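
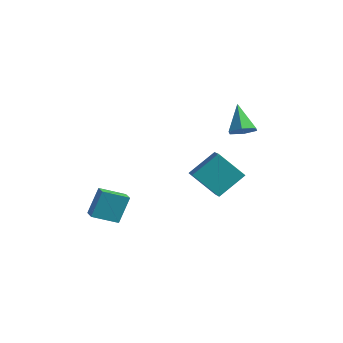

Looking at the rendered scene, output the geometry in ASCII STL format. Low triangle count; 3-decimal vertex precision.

solid 
facet normal -0.622 -0.672 0.401
outer loop
vertex -2.347 -4.344 -2.059
vertex -3.058 -3.831 -2.302
vertex -2.433 -5.226 -3.672
endloop
endfacet
facet normal 0.782 -0.563 0.266
outer loop
vertex -1.402 -4.109 -4.338
vertex -2.347 -4.344 -2.059
vertex -2.433 -5.226 -3.672
endloop
endfacet
facet normal -0.621 -0.673 0.402
outer loop
vertex -2.433 -5.226 -3.672
vertex -3.058 -3.831 -2.302
vertex -3.145 -4.713 -3.914
endloop
endfacet
facet normal -0.047 -0.479 -0.877
outer loop
vertex -3.145 -4.713 -3.914
vertex -1.402 -4.109 -4.338
vertex -2.433 -5.226 -3.672
endloop
endfacet
facet normal 0.047 0.480 0.876
outer loop
vertex -2.347 -4.344 -2.059
vertex -2.027 -2.714 -2.968
vertex -3.058 -3.831 -2.302
endloop
endfacet
facet normal 0.782 -0.564 0.266
outer loop
vertex -1.315 -3.227 -2.726
vertex -2.347 -4.344 -2.059
vertex -1.402 -4.109 -4.338
endloop
endfacet
facet normal 0.048 0.479 0.876
outer loop
vertex -1.315 -3.227 -2.726
vertex -2.027 -2.714 -2.968
vertex -2.347 -4.344 -2.059
endloop
endfacet
facet normal -0.782 0.563 -0.266
outer loop
vertex -3.058 -3.831 -2.302
vertex -2.027 -2.714 -2.968
vertex -3.145 -4.713 -3.914
endloop
endfacet
facet normal -0.047 -0.480 -0.876
outer loop
vertex -2.113 -3.596 -4.581
vertex -1.402 -4.109 -4.338
vertex -3.145 -4.713 -3.914
endloop
endfacet
facet normal -0.782 0.563 -0.266
outer loop
vertex -3.145 -4.713 -3.914
vertex -2.027 -2.714 -2.968
vertex -2.113 -3.596 -4.581
endloop
endfacet
facet normal 0.622 0.672 -0.401
outer loop
vertex -2.113 -3.596 -4.581
vertex -1.315 -3.227 -2.726
vertex -1.402 -4.109 -4.338
endloop
endfacet
facet normal 0.621 0.673 -0.401
outer loop
vertex -2.027 -2.714 -2.968
vertex -1.315 -3.227 -2.726
vertex -2.113 -3.596 -4.581
endloop
endfacet
facet normal 0.525 -0.441 -0.728
outer loop
vertex 2.384 2.047 1.72
vertex 2.05 2.624 1.13
vertex 2.806 2.814 1.56
endloop
endfacet
facet normal 0.468 -0.073 0.881
outer loop
vertex 2.384 2.047 1.72
vertex 2.806 2.814 1.56
vertex 1.01 3.496 2.57
endloop
endfacet
facet normal 0.525 -0.442 -0.728
outer loop
vertex 2.806 2.814 1.56
vertex 2.05 2.624 1.13
vertex 2.472 3.391 0.969
endloop
endfacet
facet normal 0.521 0.739 0.427
outer loop
vertex 2.806 2.814 1.56
vertex 2.472 3.391 0.969
vertex 1.01 3.496 2.57
endloop
endfacet
facet normal 0.525 -0.442 -0.727
outer loop
vertex 2.472 3.391 0.969
vertex 2.05 2.624 1.13
vertex 1.716 3.2 0.539
endloop
endfacet
facet normal -0.138 0.972 -0.190
outer loop
vertex 2.472 3.391 0.969
vertex 1.716 3.2 0.539
vertex 1.01 3.496 2.57
endloop
endfacet
facet normal 0.526 -0.441 -0.727
outer loop
vertex 1.716 3.2 0.539
vertex 2.05 2.624 1.13
vertex 1.295 2.433 0.7
endloop
endfacet
facet normal -0.850 0.392 -0.353
outer loop
vertex 1.716 3.2 0.539
vertex 1.295 2.433 0.7
vertex 1.01 3.496 2.57
endloop
endfacet
facet normal 0.526 -0.441 -0.728
outer loop
vertex 1.295 2.433 0.7
vertex 2.05 2.624 1.13
vertex 1.628 1.856 1.29
endloop
endfacet
facet normal -0.903 -0.418 0.100
outer loop
vertex 1.295 2.433 0.7
vertex 1.628 1.856 1.29
vertex 1.01 3.496 2.57
endloop
endfacet
facet normal 0.525 -0.440 -0.728
outer loop
vertex 1.628 1.856 1.29
vertex 2.05 2.624 1.13
vertex 2.384 2.047 1.72
endloop
endfacet
facet normal -0.244 -0.652 0.718
outer loop
vertex 1.628 1.856 1.29
vertex 2.384 2.047 1.72
vertex 1.01 3.496 2.57
endloop
endfacet
facet normal -0.634 0.626 -0.455
outer loop
vertex -0.611 3.574 -2.031
vertex 0.918 4.075 -3.473
vertex -1.269 2.003 -3.276
endloop
endfacet
facet normal -0.708 -0.232 0.667
outer loop
vertex -0.198 0.945 -2.507
vertex -0.611 3.574 -2.031
vertex -1.269 2.003 -3.276
endloop
endfacet
facet normal -0.634 0.626 -0.455
outer loop
vertex -1.269 2.003 -3.276
vertex 0.918 4.075 -3.473
vertex 0.259 2.504 -4.717
endloop
endfacet
facet normal -0.312 -0.745 -0.590
outer loop
vertex 0.259 2.504 -4.717
vertex -0.198 0.945 -2.507
vertex -1.269 2.003 -3.276
endloop
endfacet
facet normal 0.312 0.745 0.590
outer loop
vertex -0.611 3.574 -2.031
vertex 1.989 3.017 -2.704
vertex 0.918 4.075 -3.473
endloop
endfacet
facet normal -0.707 -0.232 0.668
outer loop
vertex 0.461 2.516 -1.263
vertex -0.611 3.574 -2.031
vertex -0.198 0.945 -2.507
endloop
endfacet
facet normal 0.312 0.745 0.590
outer loop
vertex 0.461 2.516 -1.263
vertex 1.989 3.017 -2.704
vertex -0.611 3.574 -2.031
endloop
endfacet
facet normal 0.708 0.232 -0.667
outer loop
vertex 0.918 4.075 -3.473
vertex 1.989 3.017 -2.704
vertex 0.259 2.504 -4.717
endloop
endfacet
facet normal -0.312 -0.745 -0.590
outer loop
vertex 1.331 1.446 -3.949
vertex -0.198 0.945 -2.507
vertex 0.259 2.504 -4.717
endloop
endfacet
facet normal 0.708 0.232 -0.667
outer loop
vertex 0.259 2.504 -4.717
vertex 1.989 3.017 -2.704
vertex 1.331 1.446 -3.949
endloop
endfacet
facet normal 0.634 -0.626 0.455
outer loop
vertex 1.331 1.446 -3.949
vertex 0.461 2.516 -1.263
vertex -0.198 0.945 -2.507
endloop
endfacet
facet normal 0.634 -0.626 0.455
outer loop
vertex 1.989 3.017 -2.704
vertex 0.461 2.516 -1.263
vertex 1.331 1.446 -3.949
endloop
endfacet

endsolid


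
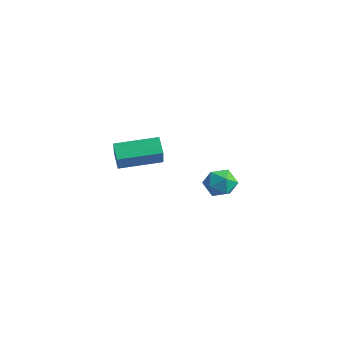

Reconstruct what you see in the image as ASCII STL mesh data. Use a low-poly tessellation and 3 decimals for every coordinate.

solid 
facet normal -0.974 -0.023 -0.224
outer loop
vertex 3.127 2.458 -3.772
vertex 3.026 1.795 -3.264
vertex 2.938 2.575 -2.961
endloop
endfacet
facet normal -0.720 0.643 -0.261
outer loop
vertex 3.127 2.458 -3.772
vertex 2.938 2.575 -2.961
vertex 3.511 3.065 -3.334
endloop
endfacet
facet normal -0.188 0.650 -0.736
outer loop
vertex 3.127 2.458 -3.772
vertex 3.511 3.065 -3.334
vertex 3.953 2.588 -3.868
endloop
endfacet
facet normal -0.114 -0.011 -0.993
outer loop
vertex 3.127 2.458 -3.772
vertex 3.953 2.588 -3.868
vertex 3.653 1.803 -3.825
endloop
endfacet
facet normal -0.600 -0.427 -0.677
outer loop
vertex 3.127 2.458 -3.772
vertex 3.653 1.803 -3.825
vertex 3.026 1.795 -3.264
endloop
endfacet
facet normal -0.447 0.811 0.378
outer loop
vertex 3.511 3.065 -3.334
vertex 2.938 2.575 -2.961
vertex 3.647 2.777 -2.555
endloop
endfacet
facet normal -0.859 -0.267 0.437
outer loop
vertex 2.938 2.575 -2.961
vertex 3.026 1.795 -3.264
vertex 3.347 1.992 -2.512
endloop
endfacet
facet normal -0.253 -0.921 -0.296
outer loop
vertex 3.026 1.795 -3.264
vertex 3.653 1.803 -3.825
vertex 3.789 1.515 -3.046
endloop
endfacet
facet normal 0.534 -0.248 -0.808
outer loop
vertex 3.653 1.803 -3.825
vertex 3.953 2.588 -3.868
vertex 4.362 2.005 -3.419
endloop
endfacet
facet normal 0.414 0.822 -0.392
outer loop
vertex 3.953 2.588 -3.868
vertex 3.511 3.065 -3.334
vertex 4.274 2.785 -3.116
endloop
endfacet
facet normal 0.114 0.011 0.993
outer loop
vertex 4.173 2.122 -2.608
vertex 3.647 2.777 -2.555
vertex 3.347 1.992 -2.512
endloop
endfacet
facet normal 0.188 -0.650 0.736
outer loop
vertex 4.173 2.122 -2.608
vertex 3.347 1.992 -2.512
vertex 3.789 1.515 -3.046
endloop
endfacet
facet normal 0.720 -0.643 0.261
outer loop
vertex 4.173 2.122 -2.608
vertex 3.789 1.515 -3.046
vertex 4.362 2.005 -3.419
endloop
endfacet
facet normal 0.974 0.023 0.224
outer loop
vertex 4.173 2.122 -2.608
vertex 4.362 2.005 -3.419
vertex 4.274 2.785 -3.116
endloop
endfacet
facet normal 0.600 0.427 0.677
outer loop
vertex 4.173 2.122 -2.608
vertex 4.274 2.785 -3.116
vertex 3.647 2.777 -2.555
endloop
endfacet
facet normal -0.534 0.248 0.808
outer loop
vertex 3.347 1.992 -2.512
vertex 3.647 2.777 -2.555
vertex 2.938 2.575 -2.961
endloop
endfacet
facet normal -0.414 -0.822 0.392
outer loop
vertex 3.789 1.515 -3.046
vertex 3.347 1.992 -2.512
vertex 3.026 1.795 -3.264
endloop
endfacet
facet normal 0.447 -0.811 -0.378
outer loop
vertex 4.362 2.005 -3.419
vertex 3.789 1.515 -3.046
vertex 3.653 1.803 -3.825
endloop
endfacet
facet normal 0.859 0.267 -0.437
outer loop
vertex 4.274 2.785 -3.116
vertex 4.362 2.005 -3.419
vertex 3.953 2.588 -3.868
endloop
endfacet
facet normal 0.253 0.921 0.296
outer loop
vertex 3.647 2.777 -2.555
vertex 4.274 2.785 -3.116
vertex 3.511 3.065 -3.334
endloop
endfacet
facet normal -0.716 0.405 0.569
outer loop
vertex -2.624 1.558 -3.237
vertex -1.443 3.328 -3.009
vertex -3.213 2.096 -4.362
endloop
endfacet
facet normal -0.552 -0.827 -0.107
outer loop
vertex -2.497 1.692 -4.931
vertex -2.624 1.558 -3.237
vertex -3.213 2.096 -4.362
endloop
endfacet
facet normal -0.716 0.404 0.569
outer loop
vertex -3.213 2.096 -4.362
vertex -1.443 3.328 -3.009
vertex -2.033 3.866 -4.134
endloop
endfacet
facet normal -0.428 0.390 -0.815
outer loop
vertex -2.033 3.866 -4.134
vertex -2.497 1.692 -4.931
vertex -3.213 2.096 -4.362
endloop
endfacet
facet normal 0.428 -0.390 0.815
outer loop
vertex -2.624 1.558 -3.237
vertex -0.727 2.924 -3.578
vertex -1.443 3.328 -3.009
endloop
endfacet
facet normal -0.551 -0.828 -0.107
outer loop
vertex -1.907 1.154 -3.806
vertex -2.624 1.558 -3.237
vertex -2.497 1.692 -4.931
endloop
endfacet
facet normal 0.427 -0.390 0.816
outer loop
vertex -1.907 1.154 -3.806
vertex -0.727 2.924 -3.578
vertex -2.624 1.558 -3.237
endloop
endfacet
facet normal 0.551 0.827 0.106
outer loop
vertex -1.443 3.328 -3.009
vertex -0.727 2.924 -3.578
vertex -2.033 3.866 -4.134
endloop
endfacet
facet normal -0.427 0.390 -0.816
outer loop
vertex -1.316 3.462 -4.703
vertex -2.497 1.692 -4.931
vertex -2.033 3.866 -4.134
endloop
endfacet
facet normal 0.551 0.827 0.107
outer loop
vertex -2.033 3.866 -4.134
vertex -0.727 2.924 -3.578
vertex -1.316 3.462 -4.703
endloop
endfacet
facet normal 0.716 -0.404 -0.569
outer loop
vertex -1.316 3.462 -4.703
vertex -1.907 1.154 -3.806
vertex -2.497 1.692 -4.931
endloop
endfacet
facet normal 0.716 -0.404 -0.568
outer loop
vertex -0.727 2.924 -3.578
vertex -1.907 1.154 -3.806
vertex -1.316 3.462 -4.703
endloop
endfacet

endsolid


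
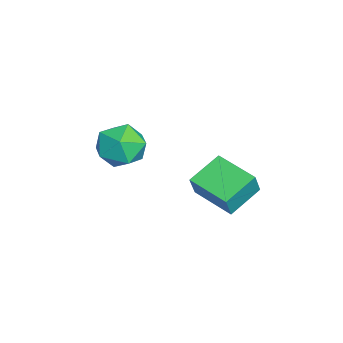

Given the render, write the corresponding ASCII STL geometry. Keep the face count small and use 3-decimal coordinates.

solid 
facet normal -0.637 0.657 0.403
outer loop
vertex 0.672 1.807 0.77
vertex 1.966 3.247 0.467
vertex 0.191 2.01 -0.321
endloop
endfacet
facet normal -0.660 -0.735 0.154
outer loop
vertex 1.274 0.893 -1.007
vertex 0.672 1.807 0.77
vertex 0.191 2.01 -0.321
endloop
endfacet
facet normal -0.637 0.657 0.403
outer loop
vertex 0.191 2.01 -0.321
vertex 1.966 3.247 0.467
vertex 1.485 3.45 -0.625
endloop
endfacet
facet normal -0.398 0.168 -0.902
outer loop
vertex 1.485 3.45 -0.625
vertex 1.274 0.893 -1.007
vertex 0.191 2.01 -0.321
endloop
endfacet
facet normal 0.398 -0.168 0.902
outer loop
vertex 0.672 1.807 0.77
vertex 3.049 2.13 -0.219
vertex 1.966 3.247 0.467
endloop
endfacet
facet normal -0.660 -0.735 0.154
outer loop
vertex 1.755 0.69 0.085
vertex 0.672 1.807 0.77
vertex 1.274 0.893 -1.007
endloop
endfacet
facet normal 0.398 -0.167 0.902
outer loop
vertex 1.755 0.69 0.085
vertex 3.049 2.13 -0.219
vertex 0.672 1.807 0.77
endloop
endfacet
facet normal 0.660 0.735 -0.154
outer loop
vertex 1.966 3.247 0.467
vertex 3.049 2.13 -0.219
vertex 1.485 3.45 -0.625
endloop
endfacet
facet normal -0.398 0.168 -0.902
outer loop
vertex 2.568 2.333 -1.31
vertex 1.274 0.893 -1.007
vertex 1.485 3.45 -0.625
endloop
endfacet
facet normal 0.660 0.735 -0.154
outer loop
vertex 1.485 3.45 -0.625
vertex 3.049 2.13 -0.219
vertex 2.568 2.333 -1.31
endloop
endfacet
facet normal 0.637 -0.657 -0.403
outer loop
vertex 2.568 2.333 -1.31
vertex 1.755 0.69 0.085
vertex 1.274 0.893 -1.007
endloop
endfacet
facet normal 0.637 -0.657 -0.403
outer loop
vertex 3.049 2.13 -0.219
vertex 1.755 0.69 0.085
vertex 2.568 2.333 -1.31
endloop
endfacet
facet normal 0.296 0.483 0.824
outer loop
vertex -0.764 -1.117 0.39
vertex -1.424 -1.881 1.075
vertex -0.263 -2.146 0.813
endloop
endfacet
facet normal 0.796 0.517 0.316
outer loop
vertex -0.764 -1.117 0.39
vertex -0.263 -2.146 0.813
vertex -0.043 -1.786 -0.331
endloop
endfacet
facet normal 0.504 0.824 -0.260
outer loop
vertex -0.764 -1.117 0.39
vertex -0.043 -1.786 -0.331
vertex -1.068 -1.299 -0.777
endloop
endfacet
facet normal -0.175 0.979 -0.107
outer loop
vertex -0.764 -1.117 0.39
vertex -1.068 -1.299 -0.777
vertex -1.922 -1.357 0.092
endloop
endfacet
facet normal -0.304 0.768 0.564
outer loop
vertex -0.764 -1.117 0.39
vertex -1.922 -1.357 0.092
vertex -1.424 -1.881 1.075
endloop
endfacet
facet normal 0.979 -0.150 0.141
outer loop
vertex -0.043 -1.786 -0.331
vertex -0.263 -2.146 0.813
vertex -0.258 -2.963 -0.092
endloop
endfacet
facet normal 0.171 -0.205 0.964
outer loop
vertex -0.263 -2.146 0.813
vertex -1.424 -1.881 1.075
vertex -1.112 -3.021 0.777
endloop
endfacet
facet normal -0.800 0.256 0.542
outer loop
vertex -1.424 -1.881 1.075
vertex -1.922 -1.357 0.092
vertex -2.137 -2.534 0.331
endloop
endfacet
facet normal -0.592 0.597 -0.542
outer loop
vertex -1.922 -1.357 0.092
vertex -1.068 -1.299 -0.777
vertex -1.917 -2.174 -0.813
endloop
endfacet
facet normal 0.508 0.345 -0.789
outer loop
vertex -1.068 -1.299 -0.777
vertex -0.043 -1.786 -0.331
vertex -0.756 -2.439 -1.075
endloop
endfacet
facet normal 0.175 -0.979 0.107
outer loop
vertex -1.416 -3.203 -0.39
vertex -0.258 -2.963 -0.092
vertex -1.112 -3.021 0.777
endloop
endfacet
facet normal -0.504 -0.824 0.260
outer loop
vertex -1.416 -3.203 -0.39
vertex -1.112 -3.021 0.777
vertex -2.137 -2.534 0.331
endloop
endfacet
facet normal -0.796 -0.517 -0.316
outer loop
vertex -1.416 -3.203 -0.39
vertex -2.137 -2.534 0.331
vertex -1.917 -2.174 -0.813
endloop
endfacet
facet normal -0.296 -0.483 -0.824
outer loop
vertex -1.416 -3.203 -0.39
vertex -1.917 -2.174 -0.813
vertex -0.756 -2.439 -1.075
endloop
endfacet
facet normal 0.304 -0.768 -0.564
outer loop
vertex -1.416 -3.203 -0.39
vertex -0.756 -2.439 -1.075
vertex -0.258 -2.963 -0.092
endloop
endfacet
facet normal 0.592 -0.597 0.542
outer loop
vertex -1.112 -3.021 0.777
vertex -0.258 -2.963 -0.092
vertex -0.263 -2.146 0.813
endloop
endfacet
facet normal -0.508 -0.345 0.789
outer loop
vertex -2.137 -2.534 0.331
vertex -1.112 -3.021 0.777
vertex -1.424 -1.881 1.075
endloop
endfacet
facet normal -0.979 0.150 -0.141
outer loop
vertex -1.917 -2.174 -0.813
vertex -2.137 -2.534 0.331
vertex -1.922 -1.357 0.092
endloop
endfacet
facet normal -0.171 0.205 -0.964
outer loop
vertex -0.756 -2.439 -1.075
vertex -1.917 -2.174 -0.813
vertex -1.068 -1.299 -0.777
endloop
endfacet
facet normal 0.800 -0.256 -0.542
outer loop
vertex -0.258 -2.963 -0.092
vertex -0.756 -2.439 -1.075
vertex -0.043 -1.786 -0.331
endloop
endfacet

endsolid


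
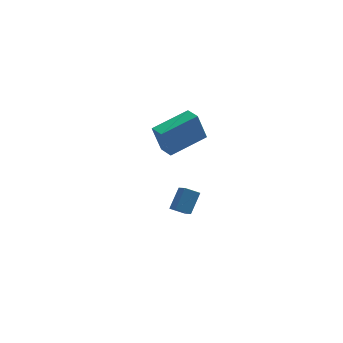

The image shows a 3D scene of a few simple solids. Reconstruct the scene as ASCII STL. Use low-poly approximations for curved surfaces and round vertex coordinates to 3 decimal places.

solid 
facet normal -0.925 -0.294 -0.242
outer loop
vertex -1.735 -3.9 4.202
vertex -1.966 -3.07 4.077
vertex -1.322 -4.004 2.753
endloop
endfacet
facet normal 0.265 -0.953 0.144
outer loop
vertex 0.546 -3.41 3.243
vertex -1.735 -3.9 4.202
vertex -1.322 -4.004 2.753
endloop
endfacet
facet normal -0.925 -0.294 -0.242
outer loop
vertex -1.322 -4.004 2.753
vertex -1.966 -3.07 4.077
vertex -1.553 -3.174 2.628
endloop
endfacet
facet normal 0.273 -0.068 -0.959
outer loop
vertex -1.553 -3.174 2.628
vertex 0.546 -3.41 3.243
vertex -1.322 -4.004 2.753
endloop
endfacet
facet normal -0.273 0.068 0.959
outer loop
vertex -1.735 -3.9 4.202
vertex -0.098 -2.476 4.567
vertex -1.966 -3.07 4.077
endloop
endfacet
facet normal 0.265 -0.953 0.144
outer loop
vertex 0.133 -3.306 4.692
vertex -1.735 -3.9 4.202
vertex 0.546 -3.41 3.243
endloop
endfacet
facet normal -0.273 0.068 0.959
outer loop
vertex 0.133 -3.306 4.692
vertex -0.098 -2.476 4.567
vertex -1.735 -3.9 4.202
endloop
endfacet
facet normal -0.265 0.953 -0.144
outer loop
vertex -1.966 -3.07 4.077
vertex -0.098 -2.476 4.567
vertex -1.553 -3.174 2.628
endloop
endfacet
facet normal 0.273 -0.068 -0.959
outer loop
vertex 0.315 -2.58 3.118
vertex 0.546 -3.41 3.243
vertex -1.553 -3.174 2.628
endloop
endfacet
facet normal -0.265 0.953 -0.144
outer loop
vertex -1.553 -3.174 2.628
vertex -0.098 -2.476 4.567
vertex 0.315 -2.58 3.118
endloop
endfacet
facet normal 0.925 0.294 0.242
outer loop
vertex 0.315 -2.58 3.118
vertex 0.133 -3.306 4.692
vertex 0.546 -3.41 3.243
endloop
endfacet
facet normal 0.925 0.294 0.242
outer loop
vertex -0.098 -2.476 4.567
vertex 0.133 -3.306 4.692
vertex 0.315 -2.58 3.118
endloop
endfacet
facet normal -0.500 -0.532 -0.684
outer loop
vertex -0.764 -2.774 -2.138
vertex -0.832 -1.892 -2.774
vertex -0.073 -2.974 -2.488
endloop
endfacet
facet normal 0.062 -0.809 0.584
outer loop
vertex 0.572 -2.288 -1.606
vertex -0.764 -2.774 -2.138
vertex -0.073 -2.974 -2.488
endloop
endfacet
facet normal -0.500 -0.531 -0.684
outer loop
vertex -0.073 -2.974 -2.488
vertex -0.832 -1.892 -2.774
vertex -0.14 -2.092 -3.124
endloop
endfacet
facet normal 0.864 -0.250 -0.437
outer loop
vertex -0.14 -2.092 -3.124
vertex 0.572 -2.288 -1.606
vertex -0.073 -2.974 -2.488
endloop
endfacet
facet normal -0.864 0.249 0.438
outer loop
vertex -0.764 -2.774 -2.138
vertex -0.187 -1.206 -1.892
vertex -0.832 -1.892 -2.774
endloop
endfacet
facet normal 0.062 -0.809 0.584
outer loop
vertex -0.12 -2.088 -1.256
vertex -0.764 -2.774 -2.138
vertex 0.572 -2.288 -1.606
endloop
endfacet
facet normal -0.864 0.249 0.437
outer loop
vertex -0.12 -2.088 -1.256
vertex -0.187 -1.206 -1.892
vertex -0.764 -2.774 -2.138
endloop
endfacet
facet normal -0.062 0.809 -0.584
outer loop
vertex -0.832 -1.892 -2.774
vertex -0.187 -1.206 -1.892
vertex -0.14 -2.092 -3.124
endloop
endfacet
facet normal 0.864 -0.249 -0.437
outer loop
vertex 0.504 -1.406 -2.242
vertex 0.572 -2.288 -1.606
vertex -0.14 -2.092 -3.124
endloop
endfacet
facet normal -0.062 0.809 -0.584
outer loop
vertex -0.14 -2.092 -3.124
vertex -0.187 -1.206 -1.892
vertex 0.504 -1.406 -2.242
endloop
endfacet
facet normal 0.500 0.532 0.684
outer loop
vertex 0.504 -1.406 -2.242
vertex -0.12 -2.088 -1.256
vertex 0.572 -2.288 -1.606
endloop
endfacet
facet normal 0.500 0.531 0.684
outer loop
vertex -0.187 -1.206 -1.892
vertex -0.12 -2.088 -1.256
vertex 0.504 -1.406 -2.242
endloop
endfacet

endsolid


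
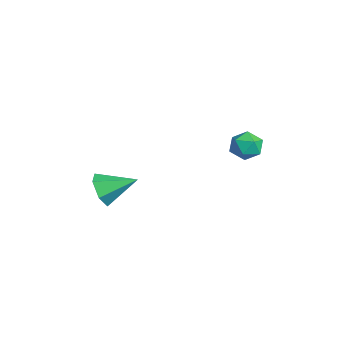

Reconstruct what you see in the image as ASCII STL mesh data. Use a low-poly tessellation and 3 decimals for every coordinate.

solid 
facet normal -0.279 -0.876 -0.395
outer loop
vertex -1.63 -5.208 -0.853
vertex -1.96 -4.7 -1.747
vertex -0.943 -5.057 -1.673
endloop
endfacet
facet normal 0.770 -0.050 0.636
outer loop
vertex -1.63 -5.208 -0.853
vertex -0.943 -5.057 -1.673
vertex -1.4 -2.94 -0.953
endloop
endfacet
facet normal -0.278 -0.875 -0.396
outer loop
vertex -0.943 -5.057 -1.673
vertex -1.96 -4.7 -1.747
vertex -1.273 -4.548 -2.567
endloop
endfacet
facet normal 0.943 0.270 -0.195
outer loop
vertex -0.943 -5.057 -1.673
vertex -1.273 -4.548 -2.567
vertex -1.4 -2.94 -0.953
endloop
endfacet
facet normal -0.278 -0.875 -0.396
outer loop
vertex -1.273 -4.548 -2.567
vertex -1.96 -4.7 -1.747
vertex -2.29 -4.191 -2.641
endloop
endfacet
facet normal 0.290 0.689 -0.664
outer loop
vertex -1.273 -4.548 -2.567
vertex -2.29 -4.191 -2.641
vertex -1.4 -2.94 -0.953
endloop
endfacet
facet normal -0.278 -0.875 -0.396
outer loop
vertex -2.29 -4.191 -2.641
vertex -1.96 -4.7 -1.747
vertex -2.977 -4.343 -1.821
endloop
endfacet
facet normal -0.535 0.789 -0.302
outer loop
vertex -2.29 -4.191 -2.641
vertex -2.977 -4.343 -1.821
vertex -1.4 -2.94 -0.953
endloop
endfacet
facet normal -0.279 -0.876 -0.395
outer loop
vertex -2.977 -4.343 -1.821
vertex -1.96 -4.7 -1.747
vertex -2.647 -4.851 -0.927
endloop
endfacet
facet normal -0.708 0.469 0.528
outer loop
vertex -2.977 -4.343 -1.821
vertex -2.647 -4.851 -0.927
vertex -1.4 -2.94 -0.953
endloop
endfacet
facet normal -0.279 -0.876 -0.395
outer loop
vertex -2.647 -4.851 -0.927
vertex -1.96 -4.7 -1.747
vertex -1.63 -5.208 -0.853
endloop
endfacet
facet normal -0.055 0.050 0.997
outer loop
vertex -2.647 -4.851 -0.927
vertex -1.63 -5.208 -0.853
vertex -1.4 -2.94 -0.953
endloop
endfacet
facet normal 0.188 0.563 0.805
outer loop
vertex -0.142 3.182 1.639
vertex -0.44 2.471 2.206
vertex 0.481 2.527 1.952
endloop
endfacet
facet normal 0.630 0.728 0.270
outer loop
vertex -0.142 3.182 1.639
vertex 0.481 2.527 1.952
vertex 0.52 2.829 1.045
endloop
endfacet
facet normal 0.235 0.928 -0.289
outer loop
vertex -0.142 3.182 1.639
vertex 0.52 2.829 1.045
vertex -0.377 2.961 0.738
endloop
endfacet
facet normal -0.451 0.887 -0.100
outer loop
vertex -0.142 3.182 1.639
vertex -0.377 2.961 0.738
vertex -0.97 2.74 1.456
endloop
endfacet
facet normal -0.480 0.661 0.576
outer loop
vertex -0.142 3.182 1.639
vertex -0.97 2.74 1.456
vertex -0.44 2.471 2.206
endloop
endfacet
facet normal 0.987 0.136 0.088
outer loop
vertex 0.52 2.829 1.045
vertex 0.481 2.527 1.952
vertex 0.63 1.9 1.244
endloop
endfacet
facet normal 0.271 -0.131 0.954
outer loop
vertex 0.481 2.527 1.952
vertex -0.44 2.471 2.206
vertex 0.037 1.679 1.962
endloop
endfacet
facet normal -0.811 0.029 0.584
outer loop
vertex -0.44 2.471 2.206
vertex -0.97 2.74 1.456
vertex -0.86 1.811 1.655
endloop
endfacet
facet normal -0.764 0.394 -0.510
outer loop
vertex -0.97 2.74 1.456
vertex -0.377 2.961 0.738
vertex -0.821 2.113 0.748
endloop
endfacet
facet normal 0.347 0.461 -0.817
outer loop
vertex -0.377 2.961 0.738
vertex 0.52 2.829 1.045
vertex 0.1 2.169 0.494
endloop
endfacet
facet normal 0.451 -0.887 0.100
outer loop
vertex -0.198 1.458 1.061
vertex 0.63 1.9 1.244
vertex 0.037 1.679 1.962
endloop
endfacet
facet normal -0.235 -0.928 0.289
outer loop
vertex -0.198 1.458 1.061
vertex 0.037 1.679 1.962
vertex -0.86 1.811 1.655
endloop
endfacet
facet normal -0.630 -0.728 -0.270
outer loop
vertex -0.198 1.458 1.061
vertex -0.86 1.811 1.655
vertex -0.821 2.113 0.748
endloop
endfacet
facet normal -0.188 -0.563 -0.805
outer loop
vertex -0.198 1.458 1.061
vertex -0.821 2.113 0.748
vertex 0.1 2.169 0.494
endloop
endfacet
facet normal 0.480 -0.661 -0.576
outer loop
vertex -0.198 1.458 1.061
vertex 0.1 2.169 0.494
vertex 0.63 1.9 1.244
endloop
endfacet
facet normal 0.764 -0.394 0.510
outer loop
vertex 0.037 1.679 1.962
vertex 0.63 1.9 1.244
vertex 0.481 2.527 1.952
endloop
endfacet
facet normal -0.347 -0.461 0.817
outer loop
vertex -0.86 1.811 1.655
vertex 0.037 1.679 1.962
vertex -0.44 2.471 2.206
endloop
endfacet
facet normal -0.987 -0.136 -0.088
outer loop
vertex -0.821 2.113 0.748
vertex -0.86 1.811 1.655
vertex -0.97 2.74 1.456
endloop
endfacet
facet normal -0.271 0.131 -0.954
outer loop
vertex 0.1 2.169 0.494
vertex -0.821 2.113 0.748
vertex -0.377 2.961 0.738
endloop
endfacet
facet normal 0.811 -0.029 -0.584
outer loop
vertex 0.63 1.9 1.244
vertex 0.1 2.169 0.494
vertex 0.52 2.829 1.045
endloop
endfacet

endsolid


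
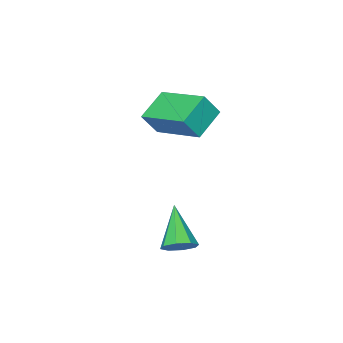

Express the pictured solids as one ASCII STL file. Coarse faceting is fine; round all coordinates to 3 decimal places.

solid 
facet normal 0.423 0.623 -0.658
outer loop
vertex 3.03 1.254 -2.87
vertex 2.686 1.027 -3.306
vertex 2.632 1.478 -2.914
endloop
endfacet
facet normal 0.111 0.378 0.919
outer loop
vertex 3.03 1.254 -2.87
vertex 2.632 1.478 -2.914
vertex 1.994 0.013 -2.234
endloop
endfacet
facet normal 0.425 0.622 -0.657
outer loop
vertex 2.632 1.478 -2.914
vertex 2.686 1.027 -3.306
vertex 2.265 1.439 -3.188
endloop
endfacet
facet normal -0.541 0.536 0.648
outer loop
vertex 2.632 1.478 -2.914
vertex 2.265 1.439 -3.188
vertex 1.994 0.013 -2.234
endloop
endfacet
facet normal 0.424 0.622 -0.658
outer loop
vertex 2.265 1.439 -3.188
vertex 2.686 1.027 -3.306
vertex 2.145 1.158 -3.531
endloop
endfacet
facet normal -0.957 0.262 0.120
outer loop
vertex 2.265 1.439 -3.188
vertex 2.145 1.158 -3.531
vertex 1.994 0.013 -2.234
endloop
endfacet
facet normal 0.424 0.623 -0.657
outer loop
vertex 2.145 1.158 -3.531
vertex 2.686 1.027 -3.306
vertex 2.342 0.801 -3.742
endloop
endfacet
facet normal -0.892 -0.283 -0.354
outer loop
vertex 2.145 1.158 -3.531
vertex 2.342 0.801 -3.742
vertex 1.994 0.013 -2.234
endloop
endfacet
facet normal 0.425 0.622 -0.658
outer loop
vertex 2.342 0.801 -3.742
vertex 2.686 1.027 -3.306
vertex 2.74 0.576 -3.698
endloop
endfacet
facet normal -0.385 -0.778 -0.496
outer loop
vertex 2.342 0.801 -3.742
vertex 2.74 0.576 -3.698
vertex 1.994 0.013 -2.234
endloop
endfacet
facet normal 0.424 0.622 -0.658
outer loop
vertex 2.74 0.576 -3.698
vertex 2.686 1.027 -3.306
vertex 3.106 0.616 -3.424
endloop
endfacet
facet normal 0.269 -0.937 -0.223
outer loop
vertex 2.74 0.576 -3.698
vertex 3.106 0.616 -3.424
vertex 1.994 0.013 -2.234
endloop
endfacet
facet normal 0.424 0.622 -0.658
outer loop
vertex 3.106 0.616 -3.424
vertex 2.686 1.027 -3.306
vertex 3.226 0.897 -3.081
endloop
endfacet
facet normal 0.684 -0.663 0.304
outer loop
vertex 3.106 0.616 -3.424
vertex 3.226 0.897 -3.081
vertex 1.994 0.013 -2.234
endloop
endfacet
facet normal 0.424 0.622 -0.658
outer loop
vertex 3.226 0.897 -3.081
vertex 2.686 1.027 -3.306
vertex 3.03 1.254 -2.87
endloop
endfacet
facet normal 0.619 -0.119 0.776
outer loop
vertex 3.226 0.897 -3.081
vertex 3.03 1.254 -2.87
vertex 1.994 0.013 -2.234
endloop
endfacet
facet normal -0.504 0.219 -0.835
outer loop
vertex -1.405 -3.599 -0.784
vertex -1.523 -1.677 -0.209
vertex -0.276 -3.346 -1.399
endloop
endfacet
facet normal 0.059 -0.956 -0.286
outer loop
vertex 0.223 -3.563 -0.571
vertex -1.405 -3.599 -0.784
vertex -0.276 -3.346 -1.399
endloop
endfacet
facet normal -0.504 0.219 -0.836
outer loop
vertex -0.276 -3.346 -1.399
vertex -1.523 -1.677 -0.209
vertex -0.394 -1.424 -0.823
endloop
endfacet
facet normal 0.862 0.193 -0.469
outer loop
vertex -0.394 -1.424 -0.823
vertex 0.223 -3.563 -0.571
vertex -0.276 -3.346 -1.399
endloop
endfacet
facet normal -0.862 -0.193 0.469
outer loop
vertex -1.405 -3.599 -0.784
vertex -1.024 -1.894 0.619
vertex -1.523 -1.677 -0.209
endloop
endfacet
facet normal 0.059 -0.956 -0.286
outer loop
vertex -0.906 -3.816 0.043
vertex -1.405 -3.599 -0.784
vertex 0.223 -3.563 -0.571
endloop
endfacet
facet normal -0.862 -0.193 0.469
outer loop
vertex -0.906 -3.816 0.043
vertex -1.024 -1.894 0.619
vertex -1.405 -3.599 -0.784
endloop
endfacet
facet normal -0.059 0.956 0.286
outer loop
vertex -1.523 -1.677 -0.209
vertex -1.024 -1.894 0.619
vertex -0.394 -1.424 -0.823
endloop
endfacet
facet normal 0.862 0.193 -0.469
outer loop
vertex 0.105 -1.641 0.004
vertex 0.223 -3.563 -0.571
vertex -0.394 -1.424 -0.823
endloop
endfacet
facet normal -0.058 0.956 0.286
outer loop
vertex -0.394 -1.424 -0.823
vertex -1.024 -1.894 0.619
vertex 0.105 -1.641 0.004
endloop
endfacet
facet normal 0.504 -0.219 0.836
outer loop
vertex 0.105 -1.641 0.004
vertex -0.906 -3.816 0.043
vertex 0.223 -3.563 -0.571
endloop
endfacet
facet normal 0.504 -0.219 0.835
outer loop
vertex -1.024 -1.894 0.619
vertex -0.906 -3.816 0.043
vertex 0.105 -1.641 0.004
endloop
endfacet

endsolid


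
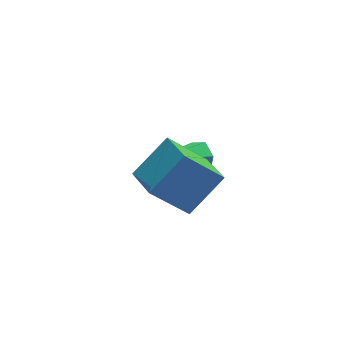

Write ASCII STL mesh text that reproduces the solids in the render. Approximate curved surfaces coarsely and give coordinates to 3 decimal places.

solid 
facet normal -0.668 0.130 0.733
outer loop
vertex -0.553 -3.245 2.612
vertex -0.654 -1.721 2.249
vertex -2.021 -3.644 1.345
endloop
endfacet
facet normal 0.065 -0.971 0.231
outer loop
vertex -0.606 -3.919 -0.209
vertex -0.553 -3.245 2.612
vertex -2.021 -3.644 1.345
endloop
endfacet
facet normal -0.667 0.130 0.733
outer loop
vertex -2.021 -3.644 1.345
vertex -0.654 -1.721 2.249
vertex -2.123 -2.12 0.983
endloop
endfacet
facet normal -0.742 -0.202 -0.640
outer loop
vertex -2.123 -2.12 0.983
vertex -0.606 -3.919 -0.209
vertex -2.021 -3.644 1.345
endloop
endfacet
facet normal 0.742 0.202 0.640
outer loop
vertex -0.553 -3.245 2.612
vertex 0.761 -1.996 0.695
vertex -0.654 -1.721 2.249
endloop
endfacet
facet normal 0.065 -0.971 0.231
outer loop
vertex 0.863 -3.52 1.057
vertex -0.553 -3.245 2.612
vertex -0.606 -3.919 -0.209
endloop
endfacet
facet normal 0.742 0.202 0.640
outer loop
vertex 0.863 -3.52 1.057
vertex 0.761 -1.996 0.695
vertex -0.553 -3.245 2.612
endloop
endfacet
facet normal -0.065 0.971 -0.231
outer loop
vertex -0.654 -1.721 2.249
vertex 0.761 -1.996 0.695
vertex -2.123 -2.12 0.983
endloop
endfacet
facet normal -0.742 -0.202 -0.640
outer loop
vertex -0.707 -2.395 -0.572
vertex -0.606 -3.919 -0.209
vertex -2.123 -2.12 0.983
endloop
endfacet
facet normal -0.065 0.971 -0.231
outer loop
vertex -2.123 -2.12 0.983
vertex 0.761 -1.996 0.695
vertex -0.707 -2.395 -0.572
endloop
endfacet
facet normal 0.667 -0.130 -0.733
outer loop
vertex -0.707 -2.395 -0.572
vertex 0.863 -3.52 1.057
vertex -0.606 -3.919 -0.209
endloop
endfacet
facet normal 0.668 -0.129 -0.733
outer loop
vertex 0.761 -1.996 0.695
vertex 0.863 -3.52 1.057
vertex -0.707 -2.395 -0.572
endloop
endfacet
facet normal 0.864 0.095 -0.494
outer loop
vertex 1.989 1.306 -1.972
vertex 1.568 1.002 -2.767
vertex 1.654 1.892 -2.446
endloop
endfacet
facet normal -0.040 0.614 0.788
outer loop
vertex 1.989 1.306 -1.972
vertex 1.654 1.892 -2.446
vertex -0.308 0.798 -1.693
endloop
endfacet
facet normal 0.864 0.095 -0.494
outer loop
vertex 1.654 1.892 -2.446
vertex 1.568 1.002 -2.767
vertex 1.254 1.807 -3.162
endloop
endfacet
facet normal -0.440 0.887 0.141
outer loop
vertex 1.654 1.892 -2.446
vertex 1.254 1.807 -3.162
vertex -0.308 0.798 -1.693
endloop
endfacet
facet normal 0.864 0.094 -0.495
outer loop
vertex 1.254 1.807 -3.162
vertex 1.568 1.002 -2.767
vertex 1.09 1.115 -3.58
endloop
endfacet
facet normal -0.747 0.464 -0.476
outer loop
vertex 1.254 1.807 -3.162
vertex 1.09 1.115 -3.58
vertex -0.308 0.798 -1.693
endloop
endfacet
facet normal 0.864 0.093 -0.495
outer loop
vertex 1.09 1.115 -3.58
vertex 1.568 1.002 -2.767
vertex 1.285 0.338 -3.385
endloop
endfacet
facet normal -0.730 -0.333 -0.597
outer loop
vertex 1.09 1.115 -3.58
vertex 1.285 0.338 -3.385
vertex -0.308 0.798 -1.693
endloop
endfacet
facet normal 0.864 0.093 -0.495
outer loop
vertex 1.285 0.338 -3.385
vertex 1.568 1.002 -2.767
vertex 1.693 0.061 -2.725
endloop
endfacet
facet normal -0.402 -0.906 -0.132
outer loop
vertex 1.285 0.338 -3.385
vertex 1.693 0.061 -2.725
vertex -0.308 0.798 -1.693
endloop
endfacet
facet normal 0.864 0.093 -0.495
outer loop
vertex 1.693 0.061 -2.725
vertex 1.568 1.002 -2.767
vertex 2.007 0.492 -2.096
endloop
endfacet
facet normal -0.010 -0.823 0.569
outer loop
vertex 1.693 0.061 -2.725
vertex 2.007 0.492 -2.096
vertex -0.308 0.798 -1.693
endloop
endfacet
facet normal 0.864 0.094 -0.494
outer loop
vertex 2.007 0.492 -2.096
vertex 1.568 1.002 -2.767
vertex 1.989 1.306 -1.972
endloop
endfacet
facet normal 0.151 -0.146 0.978
outer loop
vertex 2.007 0.492 -2.096
vertex 1.989 1.306 -1.972
vertex -0.308 0.798 -1.693
endloop
endfacet

endsolid


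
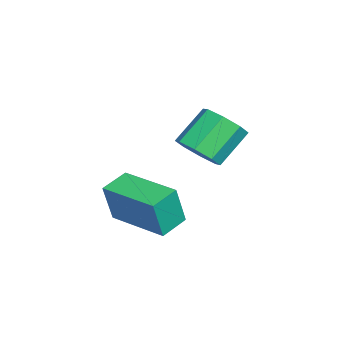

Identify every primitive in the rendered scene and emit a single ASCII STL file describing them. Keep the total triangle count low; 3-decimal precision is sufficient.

solid 
facet normal -0.813 0.532 0.235
outer loop
vertex 2.953 -3.316 1.928
vertex 4.0 -1.757 2.02
vertex 2.732 -3.093 0.656
endloop
endfacet
facet normal -0.557 -0.829 -0.049
outer loop
vertex 3.48 -3.583 0.44
vertex 2.953 -3.316 1.928
vertex 2.732 -3.093 0.656
endloop
endfacet
facet normal -0.813 0.532 0.235
outer loop
vertex 2.732 -3.093 0.656
vertex 4.0 -1.757 2.02
vertex 3.779 -1.534 0.748
endloop
endfacet
facet normal -0.169 0.171 -0.971
outer loop
vertex 3.779 -1.534 0.748
vertex 3.48 -3.583 0.44
vertex 2.732 -3.093 0.656
endloop
endfacet
facet normal 0.169 -0.171 0.971
outer loop
vertex 2.953 -3.316 1.928
vertex 4.748 -2.247 1.804
vertex 4.0 -1.757 2.02
endloop
endfacet
facet normal -0.557 -0.829 -0.049
outer loop
vertex 3.701 -3.806 1.712
vertex 2.953 -3.316 1.928
vertex 3.48 -3.583 0.44
endloop
endfacet
facet normal 0.169 -0.171 0.971
outer loop
vertex 3.701 -3.806 1.712
vertex 4.748 -2.247 1.804
vertex 2.953 -3.316 1.928
endloop
endfacet
facet normal 0.557 0.829 0.049
outer loop
vertex 4.0 -1.757 2.02
vertex 4.748 -2.247 1.804
vertex 3.779 -1.534 0.748
endloop
endfacet
facet normal -0.169 0.171 -0.971
outer loop
vertex 4.527 -2.024 0.532
vertex 3.48 -3.583 0.44
vertex 3.779 -1.534 0.748
endloop
endfacet
facet normal 0.557 0.829 0.049
outer loop
vertex 3.779 -1.534 0.748
vertex 4.748 -2.247 1.804
vertex 4.527 -2.024 0.532
endloop
endfacet
facet normal 0.813 -0.532 -0.235
outer loop
vertex 4.527 -2.024 0.532
vertex 3.701 -3.806 1.712
vertex 3.48 -3.583 0.44
endloop
endfacet
facet normal 0.813 -0.532 -0.235
outer loop
vertex 4.748 -2.247 1.804
vertex 3.701 -3.806 1.712
vertex 4.527 -2.024 0.532
endloop
endfacet
facet normal 0.553 -0.491 -0.674
outer loop
vertex 2.129 -1.541 2.541
vertex 1.532 -1.548 2.056
vertex 2.119 -1.069 2.189
endloop
endfacet
facet normal 0.833 0.342 0.435
outer loop
vertex 2.129 -1.541 2.541
vertex 2.119 -1.069 2.189
vertex 1.365 -0.865 3.47
endloop
endfacet
facet normal 0.833 0.342 0.436
outer loop
vertex 1.365 -0.865 3.47
vertex 2.119 -1.069 2.189
vertex 1.355 -0.392 3.118
endloop
endfacet
facet normal -0.554 0.489 0.673
outer loop
vertex 1.365 -0.865 3.47
vertex 1.355 -0.392 3.118
vertex 0.768 -0.872 2.984
endloop
endfacet
facet normal 0.553 -0.490 -0.674
outer loop
vertex 2.119 -1.069 2.189
vertex 1.532 -1.548 2.056
vertex 1.765 -0.877 1.759
endloop
endfacet
facet normal 0.577 0.808 -0.114
outer loop
vertex 2.119 -1.069 2.189
vertex 1.765 -0.877 1.759
vertex 1.355 -0.392 3.118
endloop
endfacet
facet normal 0.576 0.809 -0.115
outer loop
vertex 1.355 -0.392 3.118
vertex 1.765 -0.877 1.759
vertex 1.001 -0.201 2.688
endloop
endfacet
facet normal -0.554 0.489 0.673
outer loop
vertex 1.355 -0.392 3.118
vertex 1.001 -0.201 2.688
vertex 0.768 -0.872 2.984
endloop
endfacet
facet normal 0.555 -0.490 -0.672
outer loop
vertex 1.765 -0.877 1.759
vertex 1.532 -1.548 2.056
vertex 1.275 -1.079 1.502
endloop
endfacet
facet normal -0.017 0.802 -0.597
outer loop
vertex 1.765 -0.877 1.759
vertex 1.275 -1.079 1.502
vertex 1.001 -0.201 2.688
endloop
endfacet
facet normal -0.016 0.802 -0.597
outer loop
vertex 1.001 -0.201 2.688
vertex 1.275 -1.079 1.502
vertex 0.511 -0.402 2.431
endloop
endfacet
facet normal -0.554 0.489 0.673
outer loop
vertex 1.001 -0.201 2.688
vertex 0.511 -0.402 2.431
vertex 0.768 -0.872 2.984
endloop
endfacet
facet normal 0.553 -0.491 -0.673
outer loop
vertex 1.275 -1.079 1.502
vertex 1.532 -1.548 2.056
vertex 0.935 -1.555 1.57
endloop
endfacet
facet normal -0.601 0.325 -0.731
outer loop
vertex 1.275 -1.079 1.502
vertex 0.935 -1.555 1.57
vertex 0.511 -0.402 2.431
endloop
endfacet
facet normal -0.601 0.324 -0.730
outer loop
vertex 0.511 -0.402 2.431
vertex 0.935 -1.555 1.57
vertex 0.171 -0.879 2.499
endloop
endfacet
facet normal -0.553 0.490 0.674
outer loop
vertex 0.511 -0.402 2.431
vertex 0.171 -0.879 2.499
vertex 0.768 -0.872 2.984
endloop
endfacet
facet normal 0.554 -0.489 -0.673
outer loop
vertex 0.935 -1.555 1.57
vertex 1.532 -1.548 2.056
vertex 0.945 -2.028 1.922
endloop
endfacet
facet normal -0.833 -0.342 -0.436
outer loop
vertex 0.935 -1.555 1.57
vertex 0.945 -2.028 1.922
vertex 0.171 -0.879 2.499
endloop
endfacet
facet normal -0.833 -0.342 -0.435
outer loop
vertex 0.171 -0.879 2.499
vertex 0.945 -2.028 1.922
vertex 0.181 -1.351 2.851
endloop
endfacet
facet normal -0.553 0.491 0.674
outer loop
vertex 0.171 -0.879 2.499
vertex 0.181 -1.351 2.851
vertex 0.768 -0.872 2.984
endloop
endfacet
facet normal 0.554 -0.489 -0.673
outer loop
vertex 0.945 -2.028 1.922
vertex 1.532 -1.548 2.056
vertex 1.299 -2.219 2.352
endloop
endfacet
facet normal -0.577 -0.809 0.115
outer loop
vertex 0.945 -2.028 1.922
vertex 1.299 -2.219 2.352
vertex 0.181 -1.351 2.851
endloop
endfacet
facet normal -0.577 -0.809 0.114
outer loop
vertex 0.181 -1.351 2.851
vertex 1.299 -2.219 2.352
vertex 0.535 -1.543 3.281
endloop
endfacet
facet normal -0.553 0.490 0.674
outer loop
vertex 0.181 -1.351 2.851
vertex 0.535 -1.543 3.281
vertex 0.768 -0.872 2.984
endloop
endfacet
facet normal 0.554 -0.489 -0.673
outer loop
vertex 1.299 -2.219 2.352
vertex 1.532 -1.548 2.056
vertex 1.789 -2.018 2.609
endloop
endfacet
facet normal 0.016 -0.802 0.597
outer loop
vertex 1.299 -2.219 2.352
vertex 1.789 -2.018 2.609
vertex 0.535 -1.543 3.281
endloop
endfacet
facet normal 0.017 -0.801 0.598
outer loop
vertex 0.535 -1.543 3.281
vertex 1.789 -2.018 2.609
vertex 1.025 -1.341 3.538
endloop
endfacet
facet normal -0.555 0.490 0.672
outer loop
vertex 0.535 -1.543 3.281
vertex 1.025 -1.341 3.538
vertex 0.768 -0.872 2.984
endloop
endfacet
facet normal 0.553 -0.490 -0.674
outer loop
vertex 1.789 -2.018 2.609
vertex 1.532 -1.548 2.056
vertex 2.129 -1.541 2.541
endloop
endfacet
facet normal 0.601 -0.324 0.731
outer loop
vertex 1.789 -2.018 2.609
vertex 2.129 -1.541 2.541
vertex 1.025 -1.341 3.538
endloop
endfacet
facet normal 0.601 -0.325 0.730
outer loop
vertex 1.025 -1.341 3.538
vertex 2.129 -1.541 2.541
vertex 1.365 -0.865 3.47
endloop
endfacet
facet normal -0.553 0.491 0.673
outer loop
vertex 1.025 -1.341 3.538
vertex 1.365 -0.865 3.47
vertex 0.768 -0.872 2.984
endloop
endfacet

endsolid


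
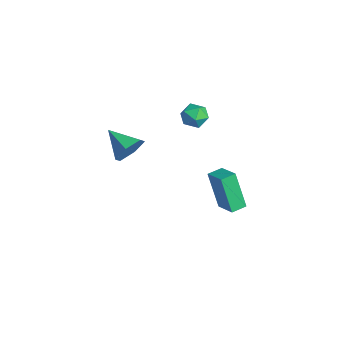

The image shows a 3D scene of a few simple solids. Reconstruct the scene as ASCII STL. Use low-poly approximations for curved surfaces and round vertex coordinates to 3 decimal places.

solid 
facet normal 0.822 0.391 -0.414
outer loop
vertex 4.766 -1.731 3.014
vertex 4.255 -1.333 2.375
vertex 4.437 -0.894 3.151
endloop
endfacet
facet normal 0.024 -0.152 0.988
outer loop
vertex 4.766 -1.731 3.014
vertex 4.437 -0.894 3.151
vertex 2.965 -1.947 3.025
endloop
endfacet
facet normal 0.822 0.391 -0.414
outer loop
vertex 4.437 -0.894 3.151
vertex 4.255 -1.333 2.375
vertex 3.926 -0.496 2.513
endloop
endfacet
facet normal -0.452 0.548 0.704
outer loop
vertex 4.437 -0.894 3.151
vertex 3.926 -0.496 2.513
vertex 2.965 -1.947 3.025
endloop
endfacet
facet normal 0.822 0.391 -0.414
outer loop
vertex 3.926 -0.496 2.513
vertex 4.255 -1.333 2.375
vertex 3.744 -0.934 1.737
endloop
endfacet
facet normal -0.845 0.525 -0.098
outer loop
vertex 3.926 -0.496 2.513
vertex 3.744 -0.934 1.737
vertex 2.965 -1.947 3.025
endloop
endfacet
facet normal 0.822 0.391 -0.414
outer loop
vertex 3.744 -0.934 1.737
vertex 4.255 -1.333 2.375
vertex 4.073 -1.771 1.599
endloop
endfacet
facet normal -0.762 -0.198 -0.617
outer loop
vertex 3.744 -0.934 1.737
vertex 4.073 -1.771 1.599
vertex 2.965 -1.947 3.025
endloop
endfacet
facet normal 0.822 0.392 -0.414
outer loop
vertex 4.073 -1.771 1.599
vertex 4.255 -1.333 2.375
vertex 4.585 -2.17 2.238
endloop
endfacet
facet normal -0.285 -0.899 -0.333
outer loop
vertex 4.073 -1.771 1.599
vertex 4.585 -2.17 2.238
vertex 2.965 -1.947 3.025
endloop
endfacet
facet normal 0.822 0.392 -0.413
outer loop
vertex 4.585 -2.17 2.238
vertex 4.255 -1.333 2.375
vertex 4.766 -1.731 3.014
endloop
endfacet
facet normal 0.108 -0.876 0.470
outer loop
vertex 4.585 -2.17 2.238
vertex 4.766 -1.731 3.014
vertex 2.965 -1.947 3.025
endloop
endfacet
facet normal -0.519 0.806 -0.285
outer loop
vertex 3.37 2.722 2.665
vertex 2.732 2.4 2.916
vertex 3.146 2.831 3.381
endloop
endfacet
facet normal 0.148 0.984 -0.104
outer loop
vertex 3.37 2.722 2.665
vertex 3.146 2.831 3.381
vertex 3.877 2.705 3.227
endloop
endfacet
facet normal 0.595 0.614 -0.518
outer loop
vertex 3.37 2.722 2.665
vertex 3.877 2.705 3.227
vertex 3.914 2.197 2.668
endloop
endfacet
facet normal 0.206 0.208 -0.956
outer loop
vertex 3.37 2.722 2.665
vertex 3.914 2.197 2.668
vertex 3.207 2.008 2.475
endloop
endfacet
facet normal -0.484 0.327 -0.812
outer loop
vertex 3.37 2.722 2.665
vertex 3.207 2.008 2.475
vertex 2.732 2.4 2.916
endloop
endfacet
facet normal 0.255 0.780 0.572
outer loop
vertex 3.877 2.705 3.227
vertex 3.146 2.831 3.381
vertex 3.553 2.372 3.825
endloop
endfacet
facet normal -0.825 0.491 0.280
outer loop
vertex 3.146 2.831 3.381
vertex 2.732 2.4 2.916
vertex 2.846 2.183 3.632
endloop
endfacet
facet normal -0.768 -0.284 -0.574
outer loop
vertex 2.732 2.4 2.916
vertex 3.207 2.008 2.475
vertex 2.883 1.675 3.073
endloop
endfacet
facet normal 0.348 -0.474 -0.809
outer loop
vertex 3.207 2.008 2.475
vertex 3.914 2.197 2.668
vertex 3.614 1.549 2.919
endloop
endfacet
facet normal 0.978 0.182 -0.101
outer loop
vertex 3.914 2.197 2.668
vertex 3.877 2.705 3.227
vertex 4.028 1.98 3.384
endloop
endfacet
facet normal -0.206 -0.208 0.956
outer loop
vertex 3.39 1.658 3.635
vertex 3.553 2.372 3.825
vertex 2.846 2.183 3.632
endloop
endfacet
facet normal -0.595 -0.614 0.518
outer loop
vertex 3.39 1.658 3.635
vertex 2.846 2.183 3.632
vertex 2.883 1.675 3.073
endloop
endfacet
facet normal -0.148 -0.984 0.104
outer loop
vertex 3.39 1.658 3.635
vertex 2.883 1.675 3.073
vertex 3.614 1.549 2.919
endloop
endfacet
facet normal 0.519 -0.806 0.285
outer loop
vertex 3.39 1.658 3.635
vertex 3.614 1.549 2.919
vertex 4.028 1.98 3.384
endloop
endfacet
facet normal 0.484 -0.327 0.812
outer loop
vertex 3.39 1.658 3.635
vertex 4.028 1.98 3.384
vertex 3.553 2.372 3.825
endloop
endfacet
facet normal -0.348 0.474 0.809
outer loop
vertex 2.846 2.183 3.632
vertex 3.553 2.372 3.825
vertex 3.146 2.831 3.381
endloop
endfacet
facet normal -0.978 -0.182 0.101
outer loop
vertex 2.883 1.675 3.073
vertex 2.846 2.183 3.632
vertex 2.732 2.4 2.916
endloop
endfacet
facet normal -0.255 -0.780 -0.572
outer loop
vertex 3.614 1.549 2.919
vertex 2.883 1.675 3.073
vertex 3.207 2.008 2.475
endloop
endfacet
facet normal 0.825 -0.491 -0.280
outer loop
vertex 4.028 1.98 3.384
vertex 3.614 1.549 2.919
vertex 3.914 2.197 2.668
endloop
endfacet
facet normal 0.768 0.284 0.574
outer loop
vertex 3.553 2.372 3.825
vertex 4.028 1.98 3.384
vertex 3.877 2.705 3.227
endloop
endfacet
facet normal -0.912 -0.171 -0.372
outer loop
vertex 2.725 3.156 -2.128
vertex 2.55 3.976 -2.076
vertex 3.483 3.445 -4.12
endloop
endfacet
facet normal 0.209 -0.976 -0.062
outer loop
vertex 4.65 3.664 -3.644
vertex 2.725 3.156 -2.128
vertex 3.483 3.445 -4.12
endloop
endfacet
facet normal -0.912 -0.172 -0.372
outer loop
vertex 3.483 3.445 -4.12
vertex 2.55 3.976 -2.076
vertex 3.307 4.265 -4.068
endloop
endfacet
facet normal 0.353 0.134 -0.926
outer loop
vertex 3.307 4.265 -4.068
vertex 4.65 3.664 -3.644
vertex 3.483 3.445 -4.12
endloop
endfacet
facet normal -0.353 -0.134 0.926
outer loop
vertex 2.725 3.156 -2.128
vertex 3.717 4.195 -1.6
vertex 2.55 3.976 -2.076
endloop
endfacet
facet normal 0.208 -0.976 -0.062
outer loop
vertex 3.893 3.375 -1.652
vertex 2.725 3.156 -2.128
vertex 4.65 3.664 -3.644
endloop
endfacet
facet normal -0.352 -0.134 0.926
outer loop
vertex 3.893 3.375 -1.652
vertex 3.717 4.195 -1.6
vertex 2.725 3.156 -2.128
endloop
endfacet
facet normal -0.209 0.976 0.062
outer loop
vertex 2.55 3.976 -2.076
vertex 3.717 4.195 -1.6
vertex 3.307 4.265 -4.068
endloop
endfacet
facet normal 0.352 0.134 -0.926
outer loop
vertex 4.475 4.484 -3.592
vertex 4.65 3.664 -3.644
vertex 3.307 4.265 -4.068
endloop
endfacet
facet normal -0.208 0.976 0.062
outer loop
vertex 3.307 4.265 -4.068
vertex 3.717 4.195 -1.6
vertex 4.475 4.484 -3.592
endloop
endfacet
facet normal 0.912 0.171 0.372
outer loop
vertex 4.475 4.484 -3.592
vertex 3.893 3.375 -1.652
vertex 4.65 3.664 -3.644
endloop
endfacet
facet normal 0.912 0.172 0.372
outer loop
vertex 3.717 4.195 -1.6
vertex 3.893 3.375 -1.652
vertex 4.475 4.484 -3.592
endloop
endfacet

endsolid


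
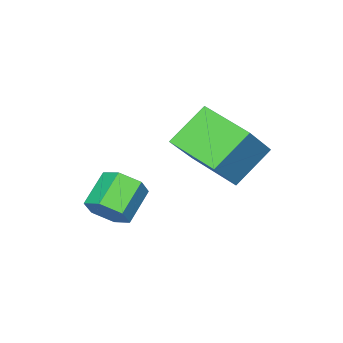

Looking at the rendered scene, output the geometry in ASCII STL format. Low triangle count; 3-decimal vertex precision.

solid 
facet normal 0.824 0.223 -0.521
outer loop
vertex 1.513 -0.885 -3.546
vertex 1.093 -0.989 -4.255
vertex 1.119 -0.242 -3.894
endloop
endfacet
facet normal 0.309 0.592 0.744
outer loop
vertex 1.513 -0.885 -3.546
vertex 1.119 -0.242 -3.894
vertex 0.326 -1.207 -2.797
endloop
endfacet
facet normal 0.310 0.592 0.744
outer loop
vertex 0.326 -1.207 -2.797
vertex 1.119 -0.242 -3.894
vertex -0.068 -0.564 -3.144
endloop
endfacet
facet normal -0.824 -0.224 0.521
outer loop
vertex 0.326 -1.207 -2.797
vertex -0.068 -0.564 -3.144
vertex -0.093 -1.311 -3.505
endloop
endfacet
facet normal 0.824 0.223 -0.521
outer loop
vertex 1.119 -0.242 -3.894
vertex 1.093 -0.989 -4.255
vertex 0.699 -0.346 -4.602
endloop
endfacet
facet normal -0.256 0.967 0.010
outer loop
vertex 1.119 -0.242 -3.894
vertex 0.699 -0.346 -4.602
vertex -0.068 -0.564 -3.144
endloop
endfacet
facet normal -0.257 0.966 0.009
outer loop
vertex -0.068 -0.564 -3.144
vertex 0.699 -0.346 -4.602
vertex -0.487 -0.669 -3.853
endloop
endfacet
facet normal -0.824 -0.224 0.520
outer loop
vertex -0.068 -0.564 -3.144
vertex -0.487 -0.669 -3.853
vertex -0.093 -1.311 -3.505
endloop
endfacet
facet normal 0.824 0.224 -0.521
outer loop
vertex 0.699 -0.346 -4.602
vertex 1.093 -0.989 -4.255
vertex 0.674 -1.093 -4.963
endloop
endfacet
facet normal -0.566 0.374 -0.735
outer loop
vertex 0.699 -0.346 -4.602
vertex 0.674 -1.093 -4.963
vertex -0.487 -0.669 -3.853
endloop
endfacet
facet normal -0.565 0.375 -0.735
outer loop
vertex -0.487 -0.669 -3.853
vertex 0.674 -1.093 -4.963
vertex -0.513 -1.415 -4.214
endloop
endfacet
facet normal -0.824 -0.223 0.521
outer loop
vertex -0.487 -0.669 -3.853
vertex -0.513 -1.415 -4.214
vertex -0.093 -1.311 -3.505
endloop
endfacet
facet normal 0.824 0.224 -0.521
outer loop
vertex 0.674 -1.093 -4.963
vertex 1.093 -0.989 -4.255
vertex 1.068 -1.736 -4.616
endloop
endfacet
facet normal -0.309 -0.591 -0.745
outer loop
vertex 0.674 -1.093 -4.963
vertex 1.068 -1.736 -4.616
vertex -0.513 -1.415 -4.214
endloop
endfacet
facet normal -0.309 -0.592 -0.744
outer loop
vertex -0.513 -1.415 -4.214
vertex 1.068 -1.736 -4.616
vertex -0.119 -2.058 -3.866
endloop
endfacet
facet normal -0.824 -0.223 0.521
outer loop
vertex -0.513 -1.415 -4.214
vertex -0.119 -2.058 -3.866
vertex -0.093 -1.311 -3.505
endloop
endfacet
facet normal 0.824 0.224 -0.520
outer loop
vertex 1.068 -1.736 -4.616
vertex 1.093 -0.989 -4.255
vertex 1.487 -1.631 -3.907
endloop
endfacet
facet normal 0.257 -0.966 -0.009
outer loop
vertex 1.068 -1.736 -4.616
vertex 1.487 -1.631 -3.907
vertex -0.119 -2.058 -3.866
endloop
endfacet
facet normal 0.257 -0.966 -0.010
outer loop
vertex -0.119 -2.058 -3.866
vertex 1.487 -1.631 -3.907
vertex 0.301 -1.954 -3.158
endloop
endfacet
facet normal -0.824 -0.223 0.521
outer loop
vertex -0.119 -2.058 -3.866
vertex 0.301 -1.954 -3.158
vertex -0.093 -1.311 -3.505
endloop
endfacet
facet normal 0.824 0.223 -0.521
outer loop
vertex 1.487 -1.631 -3.907
vertex 1.093 -0.989 -4.255
vertex 1.513 -0.885 -3.546
endloop
endfacet
facet normal 0.566 -0.375 0.734
outer loop
vertex 1.487 -1.631 -3.907
vertex 1.513 -0.885 -3.546
vertex 0.301 -1.954 -3.158
endloop
endfacet
facet normal 0.565 -0.374 0.735
outer loop
vertex 0.301 -1.954 -3.158
vertex 1.513 -0.885 -3.546
vertex 0.326 -1.207 -2.797
endloop
endfacet
facet normal -0.824 -0.224 0.521
outer loop
vertex 0.301 -1.954 -3.158
vertex 0.326 -1.207 -2.797
vertex -0.093 -1.311 -3.505
endloop
endfacet
facet normal -0.761 0.132 0.635
outer loop
vertex -2.596 -0.2 -0.538
vertex -2.528 1.831 -0.879
vertex -3.885 -0.409 -2.039
endloop
endfacet
facet normal -0.033 -0.986 0.166
outer loop
vertex -2.492 -0.651 -3.201
vertex -2.596 -0.2 -0.538
vertex -3.885 -0.409 -2.039
endloop
endfacet
facet normal -0.761 0.132 0.635
outer loop
vertex -3.885 -0.409 -2.039
vertex -2.528 1.831 -0.879
vertex -3.817 1.622 -2.38
endloop
endfacet
facet normal -0.648 -0.105 -0.755
outer loop
vertex -3.817 1.622 -2.38
vertex -2.492 -0.651 -3.201
vertex -3.885 -0.409 -2.039
endloop
endfacet
facet normal 0.648 0.105 0.755
outer loop
vertex -2.596 -0.2 -0.538
vertex -1.135 1.589 -2.041
vertex -2.528 1.831 -0.879
endloop
endfacet
facet normal -0.033 -0.986 0.166
outer loop
vertex -1.203 -0.442 -1.7
vertex -2.596 -0.2 -0.538
vertex -2.492 -0.651 -3.201
endloop
endfacet
facet normal 0.648 0.105 0.755
outer loop
vertex -1.203 -0.442 -1.7
vertex -1.135 1.589 -2.041
vertex -2.596 -0.2 -0.538
endloop
endfacet
facet normal 0.033 0.986 -0.166
outer loop
vertex -2.528 1.831 -0.879
vertex -1.135 1.589 -2.041
vertex -3.817 1.622 -2.38
endloop
endfacet
facet normal -0.648 -0.105 -0.755
outer loop
vertex -2.424 1.38 -3.542
vertex -2.492 -0.651 -3.201
vertex -3.817 1.622 -2.38
endloop
endfacet
facet normal 0.033 0.986 -0.166
outer loop
vertex -3.817 1.622 -2.38
vertex -1.135 1.589 -2.041
vertex -2.424 1.38 -3.542
endloop
endfacet
facet normal 0.761 -0.132 -0.635
outer loop
vertex -2.424 1.38 -3.542
vertex -1.203 -0.442 -1.7
vertex -2.492 -0.651 -3.201
endloop
endfacet
facet normal 0.761 -0.132 -0.635
outer loop
vertex -1.135 1.589 -2.041
vertex -1.203 -0.442 -1.7
vertex -2.424 1.38 -3.542
endloop
endfacet

endsolid


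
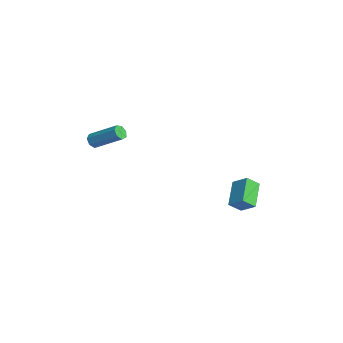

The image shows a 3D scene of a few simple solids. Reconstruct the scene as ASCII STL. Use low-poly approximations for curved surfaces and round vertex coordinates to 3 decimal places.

solid 
facet normal -0.565 -0.640 -0.521
outer loop
vertex -2.859 -4.842 0.955
vertex -3.267 -4.524 1.007
vertex -2.909 -4.533 0.63
endloop
endfacet
facet normal 0.818 -0.349 -0.458
outer loop
vertex -2.859 -4.842 0.955
vertex -2.909 -4.533 0.63
vertex -1.724 -3.555 2.002
endloop
endfacet
facet normal 0.818 -0.349 -0.458
outer loop
vertex -1.724 -3.555 2.002
vertex -2.909 -4.533 0.63
vertex -1.774 -3.246 1.677
endloop
endfacet
facet normal 0.564 0.640 0.522
outer loop
vertex -1.724 -3.555 2.002
vertex -1.774 -3.246 1.677
vertex -2.133 -3.236 2.053
endloop
endfacet
facet normal -0.564 -0.641 -0.521
outer loop
vertex -2.909 -4.533 0.63
vertex -3.267 -4.524 1.007
vertex -3.229 -4.217 0.588
endloop
endfacet
facet normal 0.424 0.316 -0.849
outer loop
vertex -2.909 -4.533 0.63
vertex -3.229 -4.217 0.588
vertex -1.774 -3.246 1.677
endloop
endfacet
facet normal 0.424 0.316 -0.849
outer loop
vertex -1.774 -3.246 1.677
vertex -3.229 -4.217 0.588
vertex -2.094 -2.93 1.635
endloop
endfacet
facet normal 0.564 0.640 0.521
outer loop
vertex -1.774 -3.246 1.677
vertex -2.094 -2.93 1.635
vertex -2.133 -3.236 2.053
endloop
endfacet
facet normal -0.565 -0.641 -0.521
outer loop
vertex -3.229 -4.217 0.588
vertex -3.267 -4.524 1.007
vertex -3.578 -4.132 0.862
endloop
endfacet
facet normal -0.290 0.745 -0.601
outer loop
vertex -3.229 -4.217 0.588
vertex -3.578 -4.132 0.862
vertex -2.094 -2.93 1.635
endloop
endfacet
facet normal -0.289 0.744 -0.602
outer loop
vertex -2.094 -2.93 1.635
vertex -3.578 -4.132 0.862
vertex -2.443 -2.845 1.908
endloop
endfacet
facet normal 0.564 0.640 0.521
outer loop
vertex -2.094 -2.93 1.635
vertex -2.443 -2.845 1.908
vertex -2.133 -3.236 2.053
endloop
endfacet
facet normal -0.564 -0.640 -0.522
outer loop
vertex -3.578 -4.132 0.862
vertex -3.267 -4.524 1.007
vertex -3.693 -4.342 1.244
endloop
endfacet
facet normal -0.785 0.611 0.100
outer loop
vertex -3.578 -4.132 0.862
vertex -3.693 -4.342 1.244
vertex -2.443 -2.845 1.908
endloop
endfacet
facet normal -0.785 0.611 0.100
outer loop
vertex -2.443 -2.845 1.908
vertex -3.693 -4.342 1.244
vertex -2.558 -3.055 2.291
endloop
endfacet
facet normal 0.564 0.641 0.521
outer loop
vertex -2.443 -2.845 1.908
vertex -2.558 -3.055 2.291
vertex -2.133 -3.236 2.053
endloop
endfacet
facet normal -0.564 -0.641 -0.521
outer loop
vertex -3.693 -4.342 1.244
vertex -3.267 -4.524 1.007
vertex -3.488 -4.688 1.448
endloop
endfacet
facet normal -0.689 0.019 0.724
outer loop
vertex -3.693 -4.342 1.244
vertex -3.488 -4.688 1.448
vertex -2.558 -3.055 2.291
endloop
endfacet
facet normal -0.689 0.019 0.724
outer loop
vertex -2.558 -3.055 2.291
vertex -3.488 -4.688 1.448
vertex -2.353 -3.401 2.495
endloop
endfacet
facet normal 0.564 0.641 0.520
outer loop
vertex -2.558 -3.055 2.291
vertex -2.353 -3.401 2.495
vertex -2.133 -3.236 2.053
endloop
endfacet
facet normal -0.565 -0.639 -0.521
outer loop
vertex -3.488 -4.688 1.448
vertex -3.267 -4.524 1.007
vertex -3.117 -4.911 1.319
endloop
endfacet
facet normal -0.074 -0.589 0.805
outer loop
vertex -3.488 -4.688 1.448
vertex -3.117 -4.911 1.319
vertex -2.353 -3.401 2.495
endloop
endfacet
facet normal -0.074 -0.589 0.805
outer loop
vertex -2.353 -3.401 2.495
vertex -3.117 -4.911 1.319
vertex -1.982 -3.624 2.366
endloop
endfacet
facet normal 0.566 0.640 0.520
outer loop
vertex -2.353 -3.401 2.495
vertex -1.982 -3.624 2.366
vertex -2.133 -3.236 2.053
endloop
endfacet
facet normal -0.565 -0.639 -0.522
outer loop
vertex -3.117 -4.911 1.319
vertex -3.267 -4.524 1.007
vertex -2.859 -4.842 0.955
endloop
endfacet
facet normal 0.596 -0.753 0.280
outer loop
vertex -3.117 -4.911 1.319
vertex -2.859 -4.842 0.955
vertex -1.982 -3.624 2.366
endloop
endfacet
facet normal 0.596 -0.753 0.280
outer loop
vertex -1.982 -3.624 2.366
vertex -2.859 -4.842 0.955
vertex -1.724 -3.555 2.002
endloop
endfacet
facet normal 0.564 0.640 0.521
outer loop
vertex -1.982 -3.624 2.366
vertex -1.724 -3.555 2.002
vertex -2.133 -3.236 2.053
endloop
endfacet
facet normal -0.745 0.385 0.544
outer loop
vertex -1.408 3.044 -2.525
vertex -0.645 3.625 -1.891
vertex -1.471 3.816 -3.157
endloop
endfacet
facet normal -0.664 -0.505 -0.551
outer loop
vertex -0.115 3.115 -4.149
vertex -1.408 3.044 -2.525
vertex -1.471 3.816 -3.157
endloop
endfacet
facet normal -0.745 0.385 0.544
outer loop
vertex -1.471 3.816 -3.157
vertex -0.645 3.625 -1.891
vertex -0.708 4.397 -2.524
endloop
endfacet
facet normal -0.063 0.772 -0.632
outer loop
vertex -0.708 4.397 -2.524
vertex -0.115 3.115 -4.149
vertex -1.471 3.816 -3.157
endloop
endfacet
facet normal 0.063 -0.772 0.632
outer loop
vertex -1.408 3.044 -2.525
vertex 0.711 2.924 -2.883
vertex -0.645 3.625 -1.891
endloop
endfacet
facet normal -0.664 -0.506 -0.551
outer loop
vertex -0.052 2.343 -3.516
vertex -1.408 3.044 -2.525
vertex -0.115 3.115 -4.149
endloop
endfacet
facet normal 0.063 -0.772 0.632
outer loop
vertex -0.052 2.343 -3.516
vertex 0.711 2.924 -2.883
vertex -1.408 3.044 -2.525
endloop
endfacet
facet normal 0.664 0.506 0.551
outer loop
vertex -0.645 3.625 -1.891
vertex 0.711 2.924 -2.883
vertex -0.708 4.397 -2.524
endloop
endfacet
facet normal -0.063 0.772 -0.632
outer loop
vertex 0.648 3.696 -3.515
vertex -0.115 3.115 -4.149
vertex -0.708 4.397 -2.524
endloop
endfacet
facet normal 0.664 0.505 0.551
outer loop
vertex -0.708 4.397 -2.524
vertex 0.711 2.924 -2.883
vertex 0.648 3.696 -3.515
endloop
endfacet
facet normal 0.745 -0.385 -0.544
outer loop
vertex 0.648 3.696 -3.515
vertex -0.052 2.343 -3.516
vertex -0.115 3.115 -4.149
endloop
endfacet
facet normal 0.745 -0.385 -0.545
outer loop
vertex 0.711 2.924 -2.883
vertex -0.052 2.343 -3.516
vertex 0.648 3.696 -3.515
endloop
endfacet

endsolid


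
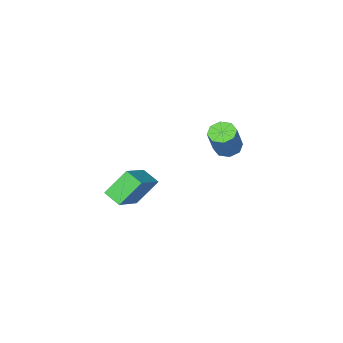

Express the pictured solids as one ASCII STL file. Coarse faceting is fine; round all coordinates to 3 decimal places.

solid 
facet normal -0.637 0.167 0.752
outer loop
vertex 2.875 -1.174 2.763
vertex 2.666 -0.343 2.401
vertex 1.452 -1.979 1.737
endloop
endfacet
facet normal 0.225 -0.893 0.389
outer loop
vertex 2.434 -2.237 0.579
vertex 2.875 -1.174 2.763
vertex 1.452 -1.979 1.737
endloop
endfacet
facet normal -0.638 0.168 0.752
outer loop
vertex 1.452 -1.979 1.737
vertex 2.666 -0.343 2.401
vertex 1.244 -1.148 1.375
endloop
endfacet
facet normal -0.737 -0.416 -0.532
outer loop
vertex 1.244 -1.148 1.375
vertex 2.434 -2.237 0.579
vertex 1.452 -1.979 1.737
endloop
endfacet
facet normal 0.737 0.417 0.532
outer loop
vertex 2.875 -1.174 2.763
vertex 3.648 -0.601 1.243
vertex 2.666 -0.343 2.401
endloop
endfacet
facet normal 0.225 -0.893 0.389
outer loop
vertex 3.856 -1.432 1.605
vertex 2.875 -1.174 2.763
vertex 2.434 -2.237 0.579
endloop
endfacet
facet normal 0.737 0.416 0.532
outer loop
vertex 3.856 -1.432 1.605
vertex 3.648 -0.601 1.243
vertex 2.875 -1.174 2.763
endloop
endfacet
facet normal -0.225 0.893 -0.389
outer loop
vertex 2.666 -0.343 2.401
vertex 3.648 -0.601 1.243
vertex 1.244 -1.148 1.375
endloop
endfacet
facet normal -0.737 -0.417 -0.532
outer loop
vertex 2.225 -1.406 0.217
vertex 2.434 -2.237 0.579
vertex 1.244 -1.148 1.375
endloop
endfacet
facet normal -0.225 0.893 -0.389
outer loop
vertex 1.244 -1.148 1.375
vertex 3.648 -0.601 1.243
vertex 2.225 -1.406 0.217
endloop
endfacet
facet normal 0.637 -0.167 -0.752
outer loop
vertex 2.225 -1.406 0.217
vertex 3.856 -1.432 1.605
vertex 2.434 -2.237 0.579
endloop
endfacet
facet normal 0.637 -0.168 -0.752
outer loop
vertex 3.648 -0.601 1.243
vertex 3.856 -1.432 1.605
vertex 2.225 -1.406 0.217
endloop
endfacet
facet normal -0.381 -0.215 -0.899
outer loop
vertex -2.282 -1.531 1.417
vertex -2.886 -1.656 1.703
vertex -2.582 -1.107 1.443
endloop
endfacet
facet normal 0.722 0.538 -0.435
outer loop
vertex -2.282 -1.531 1.417
vertex -2.582 -1.107 1.443
vertex -1.69 -1.199 2.81
endloop
endfacet
facet normal 0.723 0.537 -0.435
outer loop
vertex -1.69 -1.199 2.81
vertex -2.582 -1.107 1.443
vertex -1.99 -0.774 2.836
endloop
endfacet
facet normal 0.382 0.215 0.899
outer loop
vertex -1.69 -1.199 2.81
vertex -1.99 -0.774 2.836
vertex -2.294 -1.324 3.097
endloop
endfacet
facet normal -0.383 -0.214 -0.899
outer loop
vertex -2.582 -1.107 1.443
vertex -2.886 -1.656 1.703
vertex -3.06 -1.004 1.622
endloop
endfacet
facet normal 0.104 0.956 -0.273
outer loop
vertex -2.582 -1.107 1.443
vertex -3.06 -1.004 1.622
vertex -1.99 -0.774 2.836
endloop
endfacet
facet normal 0.104 0.956 -0.273
outer loop
vertex -1.99 -0.774 2.836
vertex -3.06 -1.004 1.622
vertex -2.468 -0.671 3.015
endloop
endfacet
facet normal 0.383 0.215 0.899
outer loop
vertex -1.99 -0.774 2.836
vertex -2.468 -0.671 3.015
vertex -2.294 -1.324 3.097
endloop
endfacet
facet normal -0.382 -0.214 -0.899
outer loop
vertex -3.06 -1.004 1.622
vertex -2.886 -1.656 1.703
vertex -3.436 -1.283 1.848
endloop
endfacet
facet normal -0.576 0.816 0.050
outer loop
vertex -3.06 -1.004 1.622
vertex -3.436 -1.283 1.848
vertex -2.468 -0.671 3.015
endloop
endfacet
facet normal -0.577 0.815 0.051
outer loop
vertex -2.468 -0.671 3.015
vertex -3.436 -1.283 1.848
vertex -2.844 -0.951 3.241
endloop
endfacet
facet normal 0.381 0.214 0.899
outer loop
vertex -2.468 -0.671 3.015
vertex -2.844 -0.951 3.241
vertex -2.294 -1.324 3.097
endloop
endfacet
facet normal -0.383 -0.215 -0.899
outer loop
vertex -3.436 -1.283 1.848
vertex -2.886 -1.656 1.703
vertex -3.49 -1.781 1.99
endloop
endfacet
facet normal -0.918 0.197 0.343
outer loop
vertex -3.436 -1.283 1.848
vertex -3.49 -1.781 1.99
vertex -2.844 -0.951 3.241
endloop
endfacet
facet normal -0.918 0.197 0.343
outer loop
vertex -2.844 -0.951 3.241
vertex -3.49 -1.781 1.99
vertex -2.898 -1.449 3.383
endloop
endfacet
facet normal 0.381 0.215 0.899
outer loop
vertex -2.844 -0.951 3.241
vertex -2.898 -1.449 3.383
vertex -2.294 -1.324 3.097
endloop
endfacet
facet normal -0.382 -0.215 -0.899
outer loop
vertex -3.49 -1.781 1.99
vertex -2.886 -1.656 1.703
vertex -3.19 -2.206 1.964
endloop
endfacet
facet normal -0.723 -0.537 0.435
outer loop
vertex -3.49 -1.781 1.99
vertex -3.19 -2.206 1.964
vertex -2.898 -1.449 3.383
endloop
endfacet
facet normal -0.722 -0.538 0.435
outer loop
vertex -2.898 -1.449 3.383
vertex -3.19 -2.206 1.964
vertex -2.598 -1.873 3.357
endloop
endfacet
facet normal 0.381 0.215 0.899
outer loop
vertex -2.898 -1.449 3.383
vertex -2.598 -1.873 3.357
vertex -2.294 -1.324 3.097
endloop
endfacet
facet normal -0.383 -0.215 -0.899
outer loop
vertex -3.19 -2.206 1.964
vertex -2.886 -1.656 1.703
vertex -2.712 -2.309 1.785
endloop
endfacet
facet normal -0.104 -0.956 0.273
outer loop
vertex -3.19 -2.206 1.964
vertex -2.712 -2.309 1.785
vertex -2.598 -1.873 3.357
endloop
endfacet
facet normal -0.104 -0.956 0.273
outer loop
vertex -2.598 -1.873 3.357
vertex -2.712 -2.309 1.785
vertex -2.12 -1.976 3.178
endloop
endfacet
facet normal 0.383 0.214 0.899
outer loop
vertex -2.598 -1.873 3.357
vertex -2.12 -1.976 3.178
vertex -2.294 -1.324 3.097
endloop
endfacet
facet normal -0.381 -0.214 -0.899
outer loop
vertex -2.712 -2.309 1.785
vertex -2.886 -1.656 1.703
vertex -2.336 -2.029 1.559
endloop
endfacet
facet normal 0.577 -0.815 -0.050
outer loop
vertex -2.712 -2.309 1.785
vertex -2.336 -2.029 1.559
vertex -2.12 -1.976 3.178
endloop
endfacet
facet normal 0.576 -0.816 -0.050
outer loop
vertex -2.12 -1.976 3.178
vertex -2.336 -2.029 1.559
vertex -1.744 -1.697 2.952
endloop
endfacet
facet normal 0.382 0.214 0.899
outer loop
vertex -2.12 -1.976 3.178
vertex -1.744 -1.697 2.952
vertex -2.294 -1.324 3.097
endloop
endfacet
facet normal -0.381 -0.215 -0.899
outer loop
vertex -2.336 -2.029 1.559
vertex -2.886 -1.656 1.703
vertex -2.282 -1.531 1.417
endloop
endfacet
facet normal 0.918 -0.197 -0.343
outer loop
vertex -2.336 -2.029 1.559
vertex -2.282 -1.531 1.417
vertex -1.744 -1.697 2.952
endloop
endfacet
facet normal 0.918 -0.197 -0.343
outer loop
vertex -1.744 -1.697 2.952
vertex -2.282 -1.531 1.417
vertex -1.69 -1.199 2.81
endloop
endfacet
facet normal 0.383 0.215 0.899
outer loop
vertex -1.744 -1.697 2.952
vertex -1.69 -1.199 2.81
vertex -2.294 -1.324 3.097
endloop
endfacet

endsolid


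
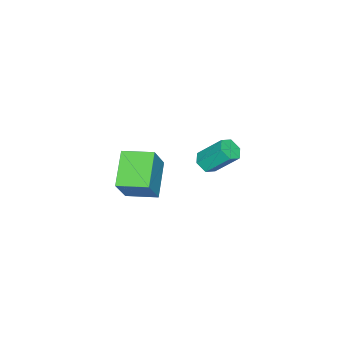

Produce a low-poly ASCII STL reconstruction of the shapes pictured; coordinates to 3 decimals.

solid 
facet normal -0.796 -0.320 0.513
outer loop
vertex 3.593 0.043 3.255
vertex 3.12 1.567 3.472
vertex 2.604 -0.038 1.67
endloop
endfacet
facet normal 0.294 -0.946 -0.135
outer loop
vertex 4.22 0.613 0.628
vertex 3.593 0.043 3.255
vertex 2.604 -0.038 1.67
endloop
endfacet
facet normal -0.796 -0.320 0.513
outer loop
vertex 2.604 -0.038 1.67
vertex 3.12 1.567 3.472
vertex 2.131 1.485 1.887
endloop
endfacet
facet normal -0.529 -0.044 -0.848
outer loop
vertex 2.131 1.485 1.887
vertex 4.22 0.613 0.628
vertex 2.604 -0.038 1.67
endloop
endfacet
facet normal 0.529 0.043 0.848
outer loop
vertex 3.593 0.043 3.255
vertex 4.736 2.218 2.43
vertex 3.12 1.567 3.472
endloop
endfacet
facet normal 0.295 -0.946 -0.135
outer loop
vertex 5.209 0.695 2.213
vertex 3.593 0.043 3.255
vertex 4.22 0.613 0.628
endloop
endfacet
facet normal 0.529 0.044 0.848
outer loop
vertex 5.209 0.695 2.213
vertex 4.736 2.218 2.43
vertex 3.593 0.043 3.255
endloop
endfacet
facet normal -0.294 0.946 0.135
outer loop
vertex 3.12 1.567 3.472
vertex 4.736 2.218 2.43
vertex 2.131 1.485 1.887
endloop
endfacet
facet normal -0.529 -0.043 -0.848
outer loop
vertex 3.747 2.137 0.845
vertex 4.22 0.613 0.628
vertex 2.131 1.485 1.887
endloop
endfacet
facet normal -0.294 0.946 0.135
outer loop
vertex 2.131 1.485 1.887
vertex 4.736 2.218 2.43
vertex 3.747 2.137 0.845
endloop
endfacet
facet normal 0.796 0.320 -0.513
outer loop
vertex 3.747 2.137 0.845
vertex 5.209 0.695 2.213
vertex 4.22 0.613 0.628
endloop
endfacet
facet normal 0.796 0.320 -0.513
outer loop
vertex 4.736 2.218 2.43
vertex 5.209 0.695 2.213
vertex 3.747 2.137 0.845
endloop
endfacet
facet normal 0.143 -0.658 -0.740
outer loop
vertex -1.31 1.833 -1.347
vertex -1.919 1.525 -1.191
vertex -1.9 2.05 -1.654
endloop
endfacet
facet normal 0.518 0.687 -0.510
outer loop
vertex -1.31 1.833 -1.347
vertex -1.9 2.05 -1.654
vertex -1.572 3.043 0.015
endloop
endfacet
facet normal 0.517 0.687 -0.510
outer loop
vertex -1.572 3.043 0.015
vertex -1.9 2.05 -1.654
vertex -2.163 3.26 -0.292
endloop
endfacet
facet normal -0.143 0.657 0.740
outer loop
vertex -1.572 3.043 0.015
vertex -2.163 3.26 -0.292
vertex -2.181 2.735 0.171
endloop
endfacet
facet normal 0.142 -0.658 -0.740
outer loop
vertex -1.9 2.05 -1.654
vertex -1.919 1.525 -1.191
vertex -2.509 1.742 -1.497
endloop
endfacet
facet normal -0.473 0.611 -0.635
outer loop
vertex -1.9 2.05 -1.654
vertex -2.509 1.742 -1.497
vertex -2.163 3.26 -0.292
endloop
endfacet
facet normal -0.472 0.612 -0.635
outer loop
vertex -2.163 3.26 -0.292
vertex -2.509 1.742 -1.497
vertex -2.772 2.952 -0.136
endloop
endfacet
facet normal -0.143 0.657 0.740
outer loop
vertex -2.163 3.26 -0.292
vertex -2.772 2.952 -0.136
vertex -2.181 2.735 0.171
endloop
endfacet
facet normal 0.142 -0.657 -0.740
outer loop
vertex -2.509 1.742 -1.497
vertex -1.919 1.525 -1.191
vertex -2.528 1.217 -1.035
endloop
endfacet
facet normal -0.989 -0.074 -0.125
outer loop
vertex -2.509 1.742 -1.497
vertex -2.528 1.217 -1.035
vertex -2.772 2.952 -0.136
endloop
endfacet
facet normal -0.989 -0.075 -0.124
outer loop
vertex -2.772 2.952 -0.136
vertex -2.528 1.217 -1.035
vertex -2.79 2.427 0.327
endloop
endfacet
facet normal -0.143 0.657 0.740
outer loop
vertex -2.772 2.952 -0.136
vertex -2.79 2.427 0.327
vertex -2.181 2.735 0.171
endloop
endfacet
facet normal 0.143 -0.657 -0.740
outer loop
vertex -2.528 1.217 -1.035
vertex -1.919 1.525 -1.191
vertex -1.937 1.0 -0.728
endloop
endfacet
facet normal -0.517 -0.687 0.511
outer loop
vertex -2.528 1.217 -1.035
vertex -1.937 1.0 -0.728
vertex -2.79 2.427 0.327
endloop
endfacet
facet normal -0.518 -0.687 0.510
outer loop
vertex -2.79 2.427 0.327
vertex -1.937 1.0 -0.728
vertex -2.2 2.21 0.634
endloop
endfacet
facet normal -0.143 0.658 0.740
outer loop
vertex -2.79 2.427 0.327
vertex -2.2 2.21 0.634
vertex -2.181 2.735 0.171
endloop
endfacet
facet normal 0.143 -0.657 -0.740
outer loop
vertex -1.937 1.0 -0.728
vertex -1.919 1.525 -1.191
vertex -1.328 1.308 -0.884
endloop
endfacet
facet normal 0.472 -0.612 0.635
outer loop
vertex -1.937 1.0 -0.728
vertex -1.328 1.308 -0.884
vertex -2.2 2.21 0.634
endloop
endfacet
facet normal 0.473 -0.611 0.635
outer loop
vertex -2.2 2.21 0.634
vertex -1.328 1.308 -0.884
vertex -1.591 2.518 0.477
endloop
endfacet
facet normal -0.142 0.658 0.740
outer loop
vertex -2.2 2.21 0.634
vertex -1.591 2.518 0.477
vertex -2.181 2.735 0.171
endloop
endfacet
facet normal 0.143 -0.657 -0.740
outer loop
vertex -1.328 1.308 -0.884
vertex -1.919 1.525 -1.191
vertex -1.31 1.833 -1.347
endloop
endfacet
facet normal 0.989 0.075 0.124
outer loop
vertex -1.328 1.308 -0.884
vertex -1.31 1.833 -1.347
vertex -1.591 2.518 0.477
endloop
endfacet
facet normal 0.989 0.074 0.125
outer loop
vertex -1.591 2.518 0.477
vertex -1.31 1.833 -1.347
vertex -1.572 3.043 0.015
endloop
endfacet
facet normal -0.142 0.657 0.740
outer loop
vertex -1.591 2.518 0.477
vertex -1.572 3.043 0.015
vertex -2.181 2.735 0.171
endloop
endfacet

endsolid
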